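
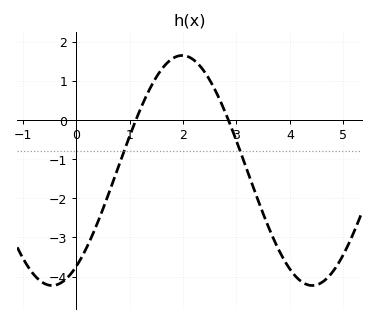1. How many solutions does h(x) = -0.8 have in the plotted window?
2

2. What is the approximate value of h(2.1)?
1.6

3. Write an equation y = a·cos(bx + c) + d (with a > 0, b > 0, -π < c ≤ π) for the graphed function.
y = 2.94cos(1.3x - 2.6) - 1.29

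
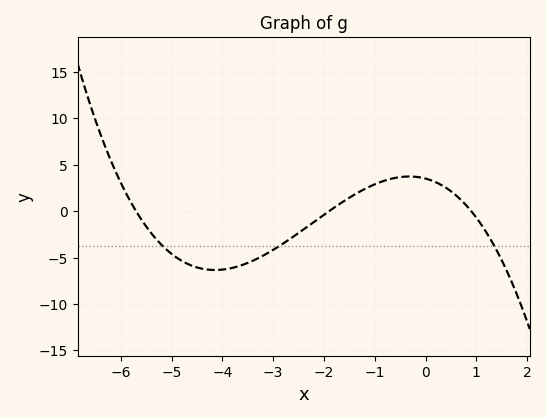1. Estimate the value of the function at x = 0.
3.5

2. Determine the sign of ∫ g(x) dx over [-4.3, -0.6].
negative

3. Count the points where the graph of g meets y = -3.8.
3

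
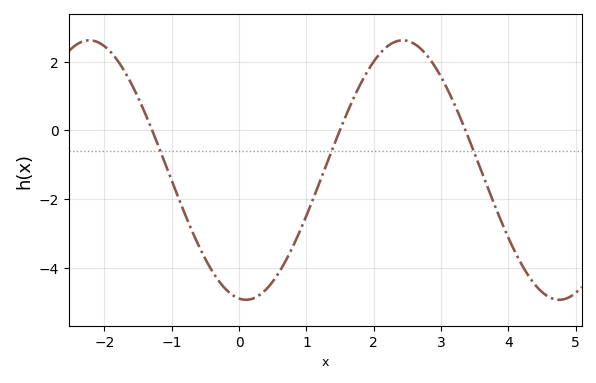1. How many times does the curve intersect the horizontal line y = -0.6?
3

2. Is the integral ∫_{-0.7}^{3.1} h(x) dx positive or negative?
negative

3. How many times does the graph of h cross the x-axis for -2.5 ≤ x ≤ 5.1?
3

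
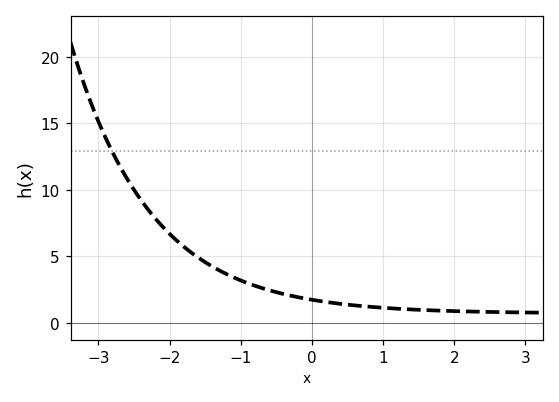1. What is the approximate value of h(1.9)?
1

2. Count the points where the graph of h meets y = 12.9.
1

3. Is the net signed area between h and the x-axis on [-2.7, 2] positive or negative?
positive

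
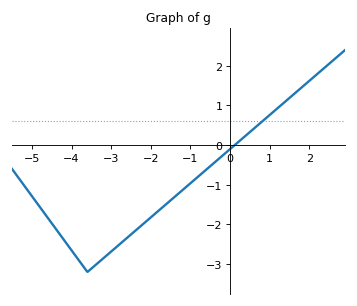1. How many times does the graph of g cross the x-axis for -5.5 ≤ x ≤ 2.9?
1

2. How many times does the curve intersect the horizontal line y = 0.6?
1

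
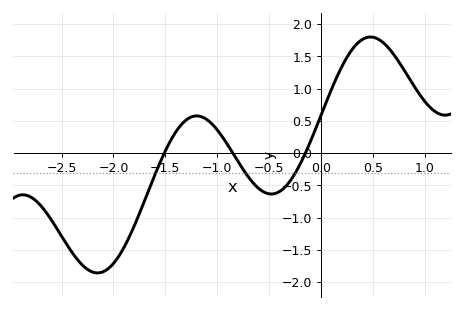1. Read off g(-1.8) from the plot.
-1.13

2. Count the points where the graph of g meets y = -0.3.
3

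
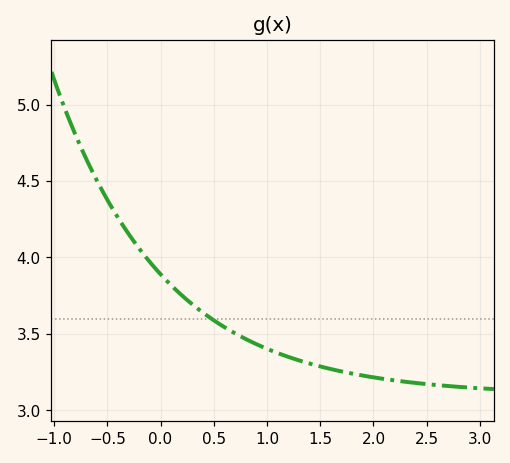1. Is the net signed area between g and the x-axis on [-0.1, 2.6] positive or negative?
positive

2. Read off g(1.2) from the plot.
3.35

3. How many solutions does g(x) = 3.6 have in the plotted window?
1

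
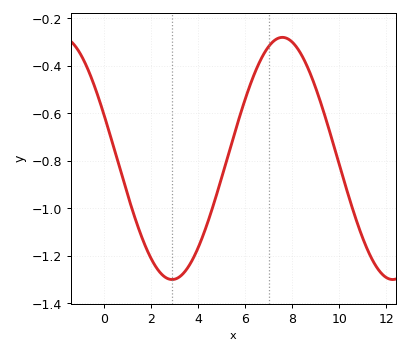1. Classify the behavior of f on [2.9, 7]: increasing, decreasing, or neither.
increasing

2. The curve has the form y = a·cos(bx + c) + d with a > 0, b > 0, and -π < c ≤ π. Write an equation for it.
y = 0.51cos(0.67x + 1.2) - 0.79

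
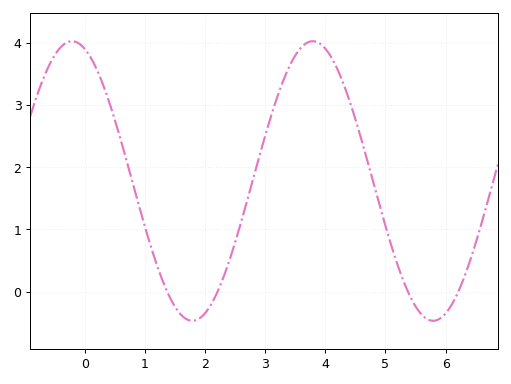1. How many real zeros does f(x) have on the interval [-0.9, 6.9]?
4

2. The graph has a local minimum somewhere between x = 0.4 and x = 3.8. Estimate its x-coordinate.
1.79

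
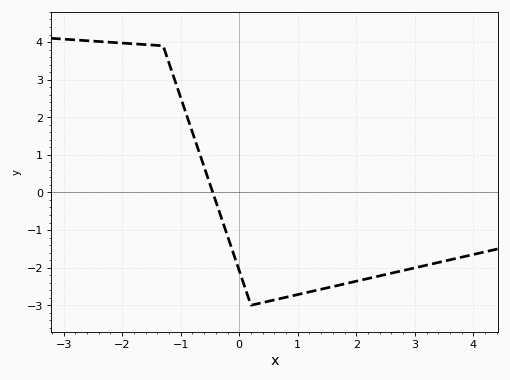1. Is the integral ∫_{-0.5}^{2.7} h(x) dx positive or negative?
negative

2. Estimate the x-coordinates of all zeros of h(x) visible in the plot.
-0.452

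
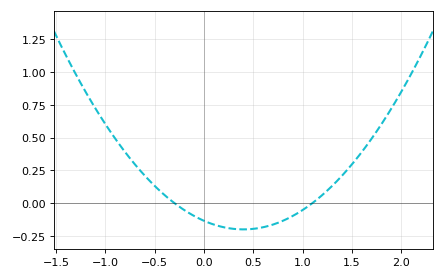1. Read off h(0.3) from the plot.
-0.2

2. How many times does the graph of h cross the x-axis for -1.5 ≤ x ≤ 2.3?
2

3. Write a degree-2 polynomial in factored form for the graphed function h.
y = 0.41(x + 0.3)(x - 1.1)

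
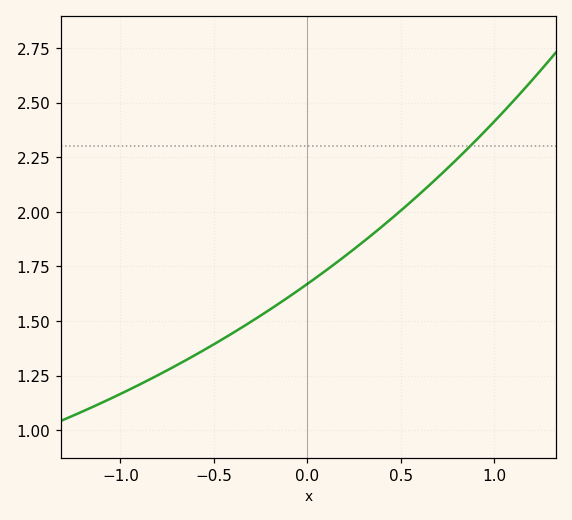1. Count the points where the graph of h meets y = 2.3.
1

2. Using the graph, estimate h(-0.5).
1.39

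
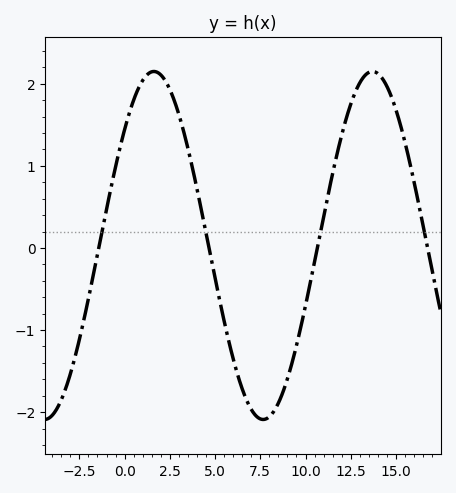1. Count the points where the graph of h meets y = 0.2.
4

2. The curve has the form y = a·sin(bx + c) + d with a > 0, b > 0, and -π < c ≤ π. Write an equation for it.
y = 2.12sin(0.52x + 0.73) + 0.03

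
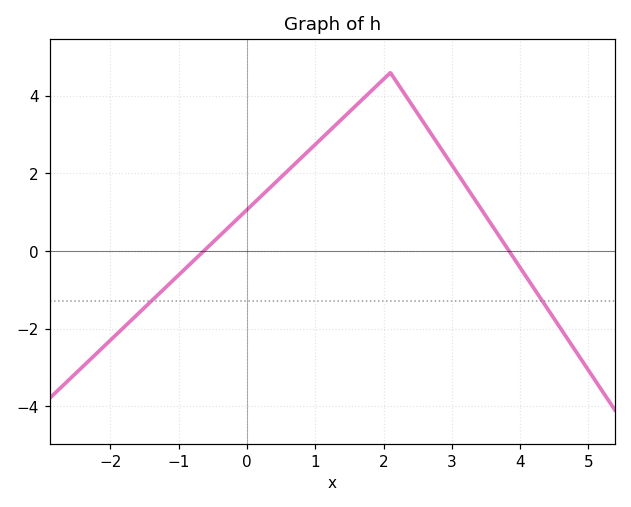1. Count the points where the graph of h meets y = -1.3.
2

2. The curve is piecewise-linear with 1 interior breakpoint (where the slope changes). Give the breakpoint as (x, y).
(2.1, 4.6)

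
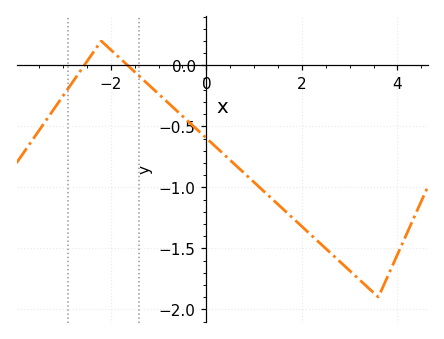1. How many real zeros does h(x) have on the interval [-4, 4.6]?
2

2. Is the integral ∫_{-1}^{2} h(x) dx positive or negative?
negative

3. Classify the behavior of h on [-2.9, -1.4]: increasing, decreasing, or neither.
neither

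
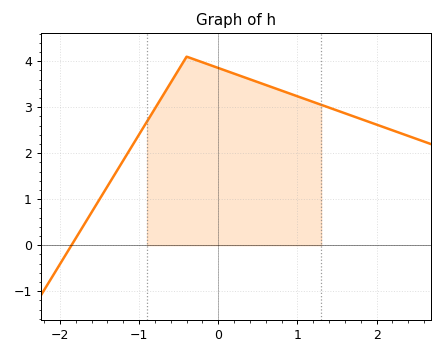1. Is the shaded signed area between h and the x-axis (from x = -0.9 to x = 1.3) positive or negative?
positive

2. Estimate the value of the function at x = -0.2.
3.98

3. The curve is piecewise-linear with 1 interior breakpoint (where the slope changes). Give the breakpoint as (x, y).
(-0.4, 4.1)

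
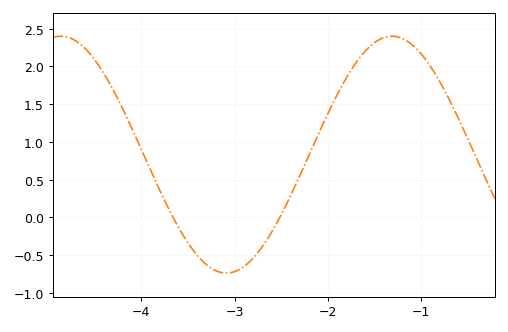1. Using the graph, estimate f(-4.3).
1.7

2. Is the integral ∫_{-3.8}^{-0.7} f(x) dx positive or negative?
positive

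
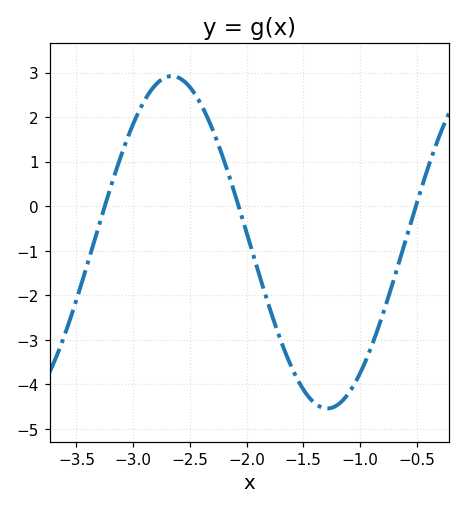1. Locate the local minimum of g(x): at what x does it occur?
-1.29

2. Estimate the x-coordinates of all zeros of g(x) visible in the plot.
-3.25, -2.07, -0.507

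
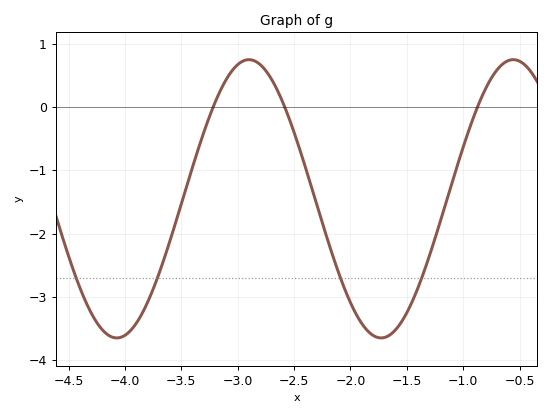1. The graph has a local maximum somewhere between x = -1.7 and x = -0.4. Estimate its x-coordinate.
-0.556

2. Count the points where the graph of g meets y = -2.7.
4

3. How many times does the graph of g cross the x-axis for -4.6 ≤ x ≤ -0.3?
3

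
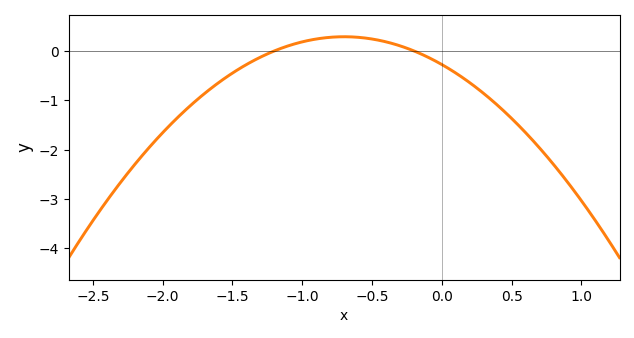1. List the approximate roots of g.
-1.2, -0.2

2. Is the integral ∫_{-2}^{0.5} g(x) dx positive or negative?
negative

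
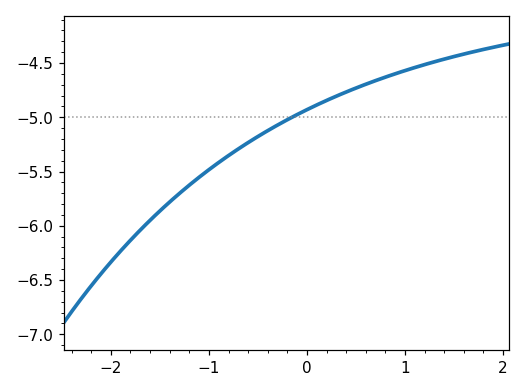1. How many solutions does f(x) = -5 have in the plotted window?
1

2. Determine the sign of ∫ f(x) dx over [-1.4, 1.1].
negative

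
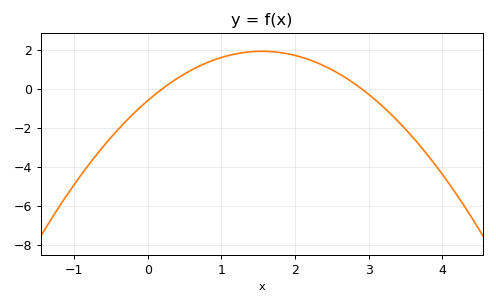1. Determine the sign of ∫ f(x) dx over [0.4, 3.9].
positive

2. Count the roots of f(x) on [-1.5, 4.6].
2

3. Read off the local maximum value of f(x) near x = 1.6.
2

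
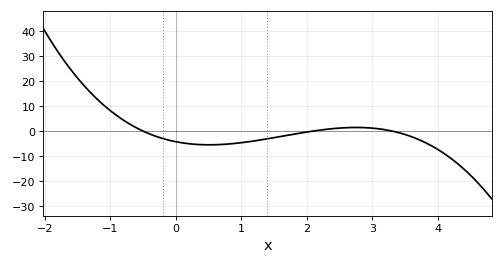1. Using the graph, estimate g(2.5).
1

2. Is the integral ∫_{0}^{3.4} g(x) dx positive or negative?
negative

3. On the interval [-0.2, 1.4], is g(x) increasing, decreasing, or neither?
neither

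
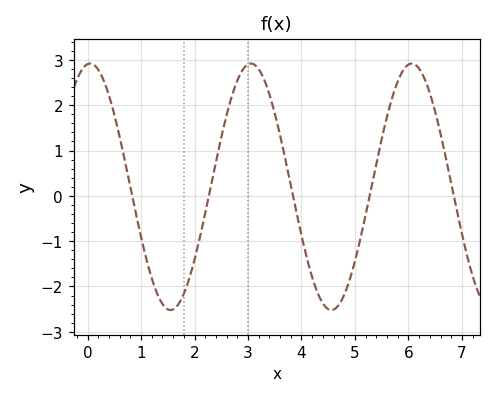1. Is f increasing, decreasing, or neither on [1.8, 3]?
increasing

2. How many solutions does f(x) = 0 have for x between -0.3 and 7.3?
5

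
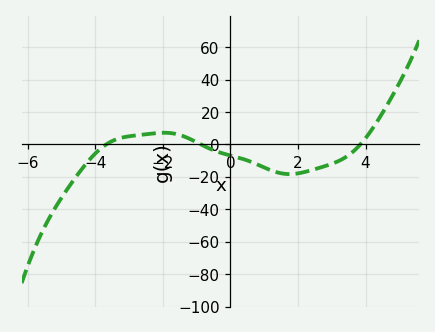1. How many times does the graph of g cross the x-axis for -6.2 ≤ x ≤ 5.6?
3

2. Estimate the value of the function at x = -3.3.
4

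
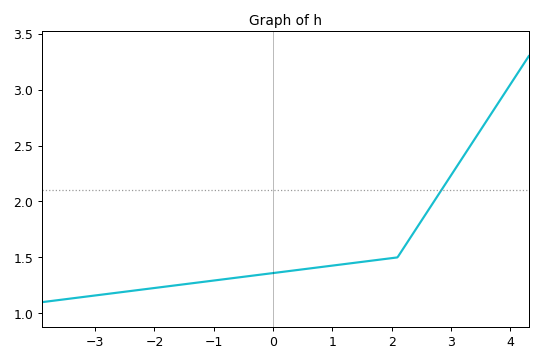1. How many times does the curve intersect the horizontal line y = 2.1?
1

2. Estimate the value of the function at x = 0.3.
1.38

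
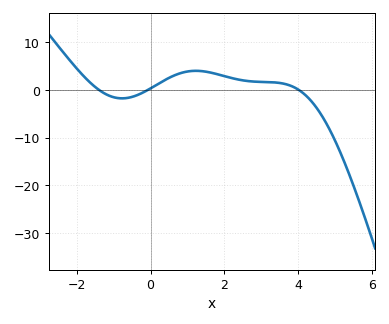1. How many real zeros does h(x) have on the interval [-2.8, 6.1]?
3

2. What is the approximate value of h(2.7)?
2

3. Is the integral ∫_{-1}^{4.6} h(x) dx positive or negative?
positive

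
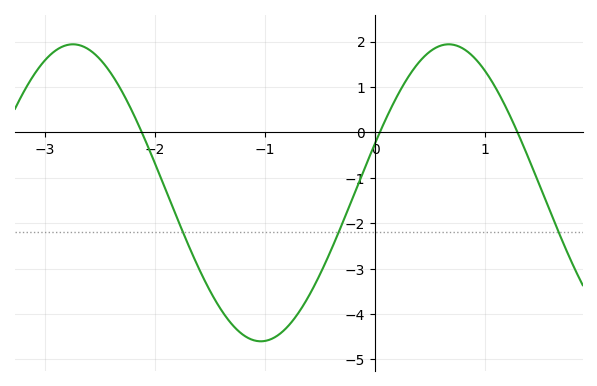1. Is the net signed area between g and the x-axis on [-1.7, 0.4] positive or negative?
negative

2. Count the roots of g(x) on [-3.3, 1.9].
3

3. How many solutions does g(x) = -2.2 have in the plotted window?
3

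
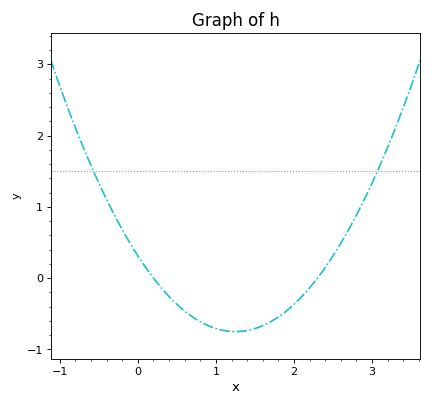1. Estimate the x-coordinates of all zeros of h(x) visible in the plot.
0.2, 2.3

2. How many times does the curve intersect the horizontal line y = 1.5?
2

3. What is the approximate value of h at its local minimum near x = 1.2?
-0.75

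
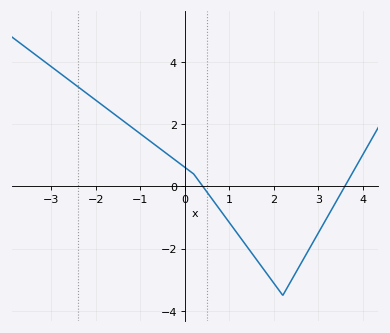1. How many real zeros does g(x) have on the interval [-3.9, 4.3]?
2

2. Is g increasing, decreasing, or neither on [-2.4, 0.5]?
decreasing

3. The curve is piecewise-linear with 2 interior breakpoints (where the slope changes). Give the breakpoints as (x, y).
(0.2, 0.4); (2.2, -3.5)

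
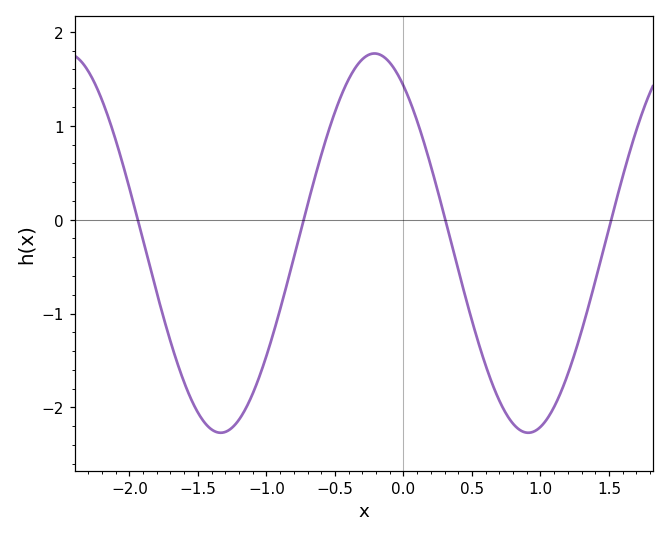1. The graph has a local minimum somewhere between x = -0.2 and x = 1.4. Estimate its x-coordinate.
0.9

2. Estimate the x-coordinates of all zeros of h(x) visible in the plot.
-1.9, -0.7, 0.3, 1.5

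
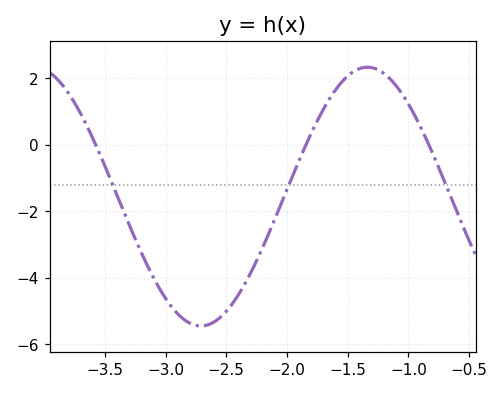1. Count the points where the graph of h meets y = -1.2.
3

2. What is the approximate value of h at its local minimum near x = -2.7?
-5.4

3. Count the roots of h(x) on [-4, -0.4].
3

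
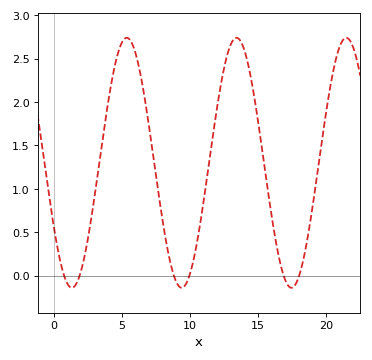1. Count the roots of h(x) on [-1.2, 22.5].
6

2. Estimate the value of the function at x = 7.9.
0.729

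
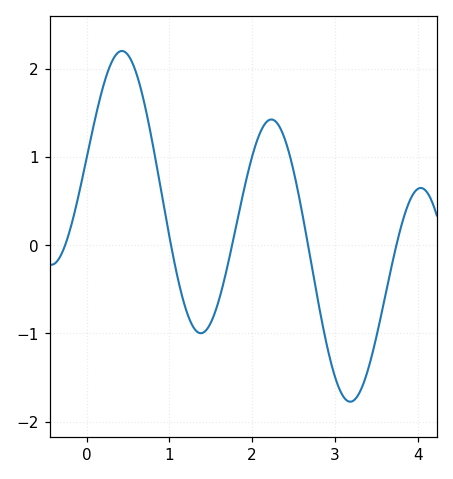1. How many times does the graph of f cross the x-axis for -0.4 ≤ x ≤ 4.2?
5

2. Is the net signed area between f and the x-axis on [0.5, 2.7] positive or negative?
positive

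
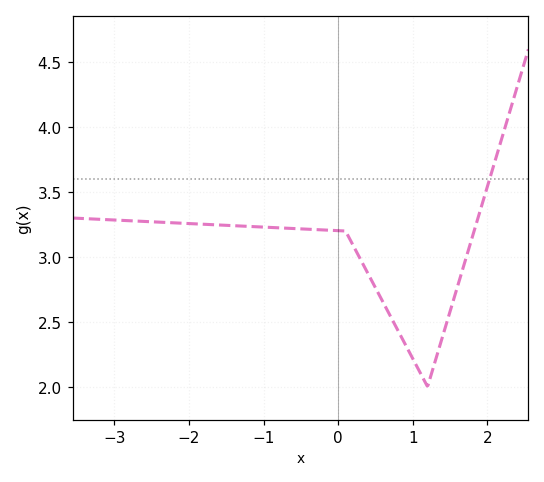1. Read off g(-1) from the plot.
3.23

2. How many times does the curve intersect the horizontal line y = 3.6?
1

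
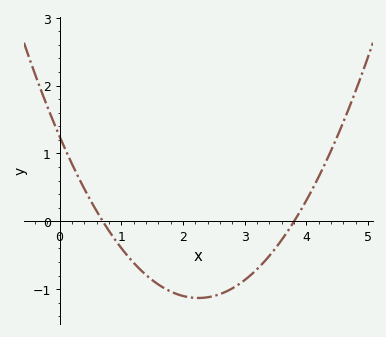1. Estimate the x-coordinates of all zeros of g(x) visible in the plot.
0.7, 3.8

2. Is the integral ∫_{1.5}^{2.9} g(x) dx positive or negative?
negative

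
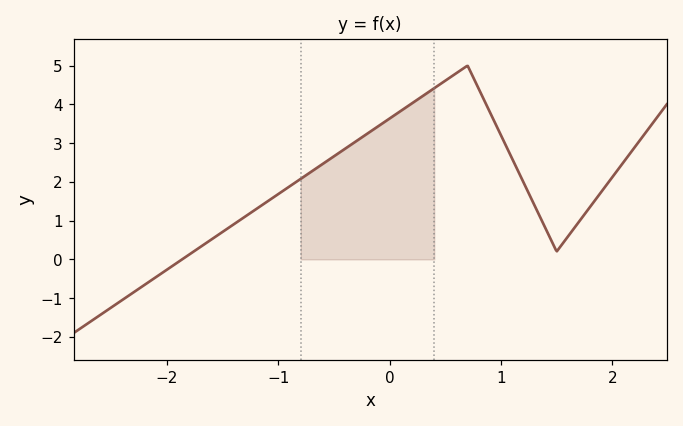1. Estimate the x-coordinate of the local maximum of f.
0.699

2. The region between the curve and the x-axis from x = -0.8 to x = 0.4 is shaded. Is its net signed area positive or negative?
positive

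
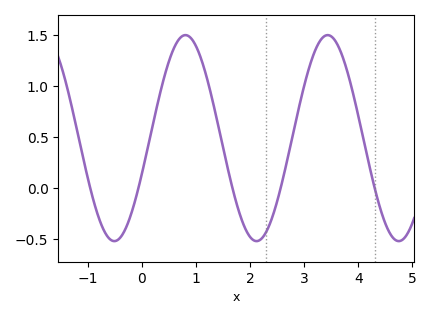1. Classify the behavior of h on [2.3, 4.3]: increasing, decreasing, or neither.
neither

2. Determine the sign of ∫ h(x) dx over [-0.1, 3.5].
positive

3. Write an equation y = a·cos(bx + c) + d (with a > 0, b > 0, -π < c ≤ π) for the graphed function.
y = 1.01cos(2.39x - 1.92) + 0.49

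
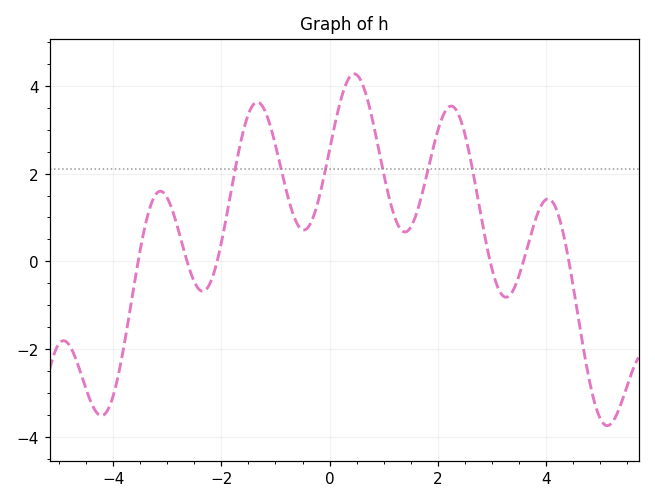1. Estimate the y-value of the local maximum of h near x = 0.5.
4.27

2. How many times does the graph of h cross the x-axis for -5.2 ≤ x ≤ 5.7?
6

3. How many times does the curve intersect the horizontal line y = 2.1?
6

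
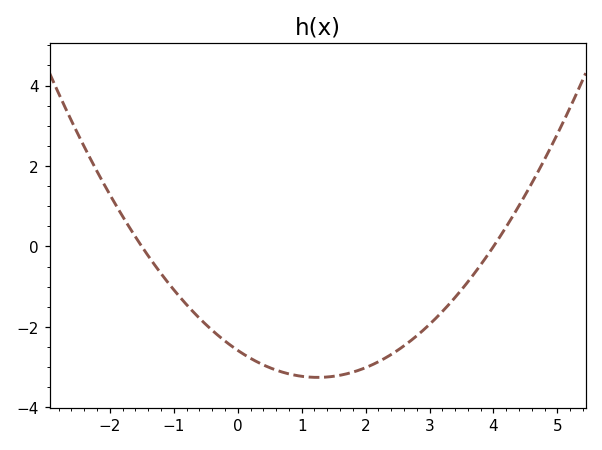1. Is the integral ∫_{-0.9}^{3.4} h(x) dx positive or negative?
negative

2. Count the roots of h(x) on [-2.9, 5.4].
2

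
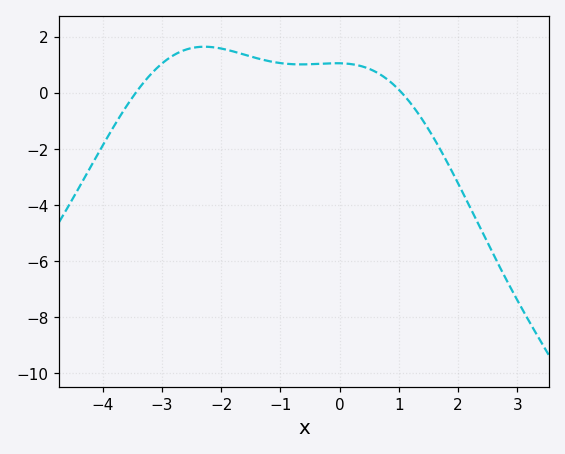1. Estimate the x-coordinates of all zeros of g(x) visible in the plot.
-3.4, 1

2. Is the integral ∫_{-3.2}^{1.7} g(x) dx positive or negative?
positive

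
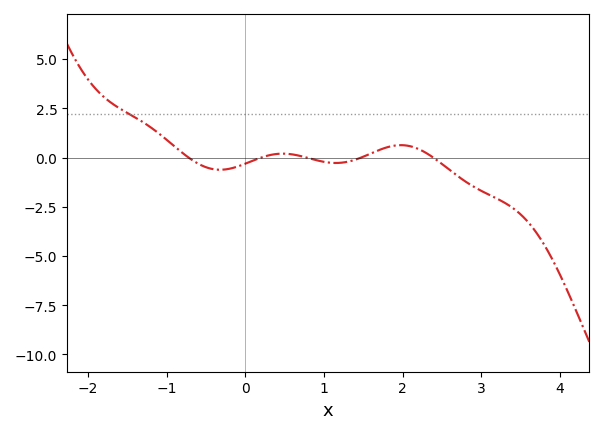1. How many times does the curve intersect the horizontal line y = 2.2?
1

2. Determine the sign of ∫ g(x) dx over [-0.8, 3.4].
negative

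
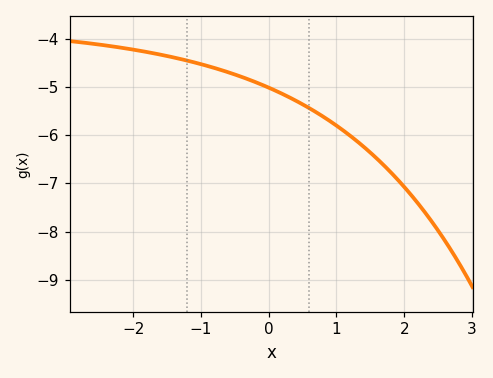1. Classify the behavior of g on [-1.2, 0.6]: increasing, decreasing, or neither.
decreasing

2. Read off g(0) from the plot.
-5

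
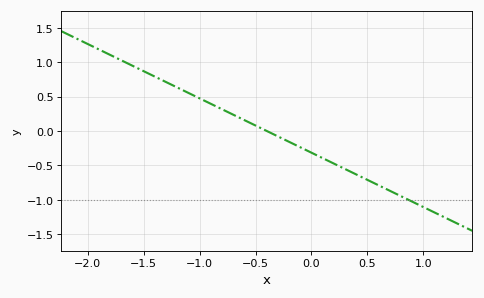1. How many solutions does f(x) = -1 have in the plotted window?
1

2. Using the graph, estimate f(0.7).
-0.869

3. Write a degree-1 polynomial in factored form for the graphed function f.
y = -0.79(x + 0.4)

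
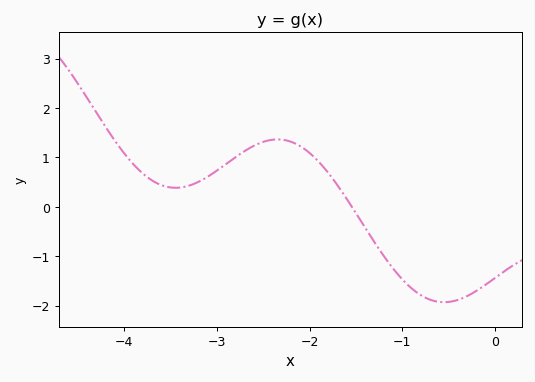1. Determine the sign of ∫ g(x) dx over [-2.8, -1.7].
positive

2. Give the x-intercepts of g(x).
-1.54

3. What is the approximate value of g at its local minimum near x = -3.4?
0.387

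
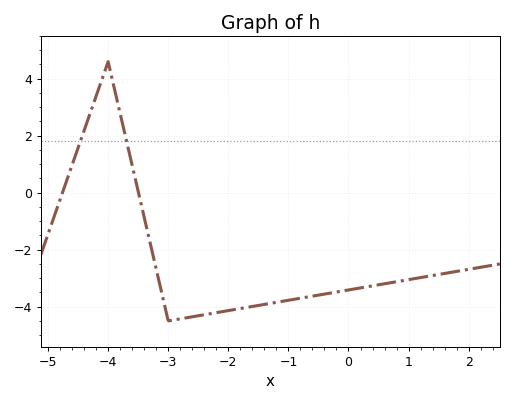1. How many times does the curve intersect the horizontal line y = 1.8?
2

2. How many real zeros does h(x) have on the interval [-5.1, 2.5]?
2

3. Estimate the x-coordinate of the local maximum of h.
-4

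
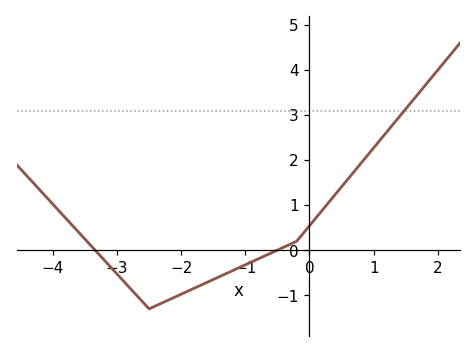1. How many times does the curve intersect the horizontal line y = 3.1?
1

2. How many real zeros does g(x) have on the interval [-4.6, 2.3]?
2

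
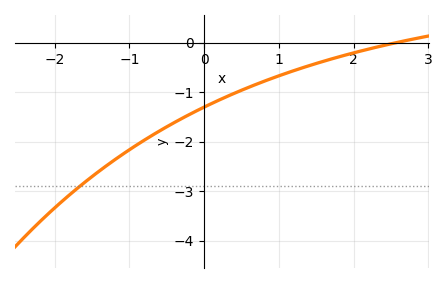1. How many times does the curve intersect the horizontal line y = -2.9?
1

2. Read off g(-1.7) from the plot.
-2.94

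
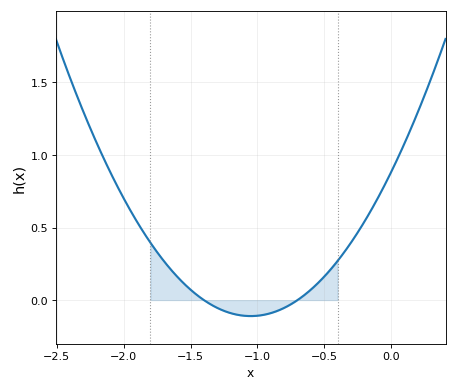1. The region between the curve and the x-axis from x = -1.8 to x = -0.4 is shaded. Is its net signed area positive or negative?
positive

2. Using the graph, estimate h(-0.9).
-0.09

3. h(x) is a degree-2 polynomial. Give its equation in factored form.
y = 0.9(x + 1.4)(x + 0.7)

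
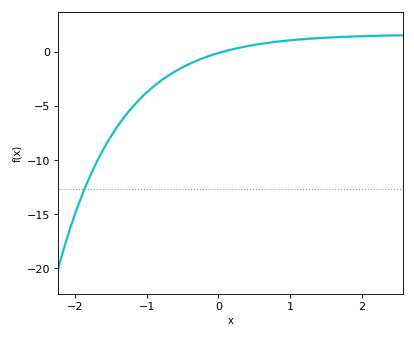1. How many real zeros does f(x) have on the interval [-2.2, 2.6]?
1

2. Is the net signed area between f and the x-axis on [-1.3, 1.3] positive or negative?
negative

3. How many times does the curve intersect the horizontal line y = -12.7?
1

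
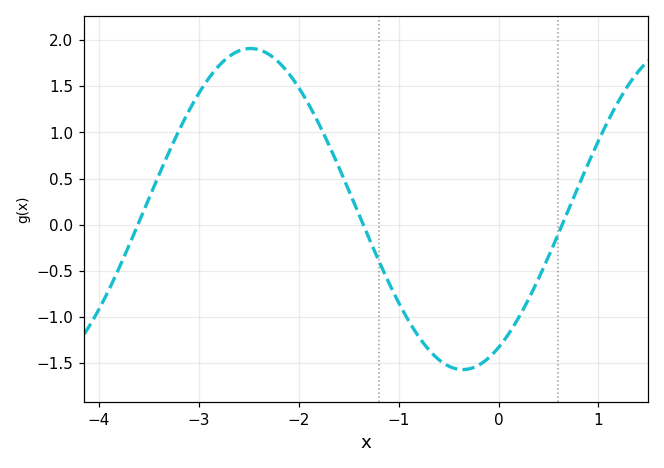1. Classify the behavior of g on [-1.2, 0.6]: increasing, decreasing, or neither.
neither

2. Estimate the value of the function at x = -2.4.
1.9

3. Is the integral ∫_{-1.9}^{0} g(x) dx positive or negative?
negative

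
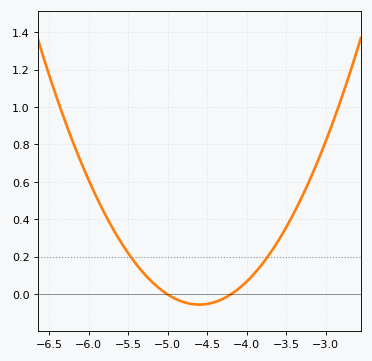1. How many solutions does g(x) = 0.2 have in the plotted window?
2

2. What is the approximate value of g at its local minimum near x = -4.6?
-0.06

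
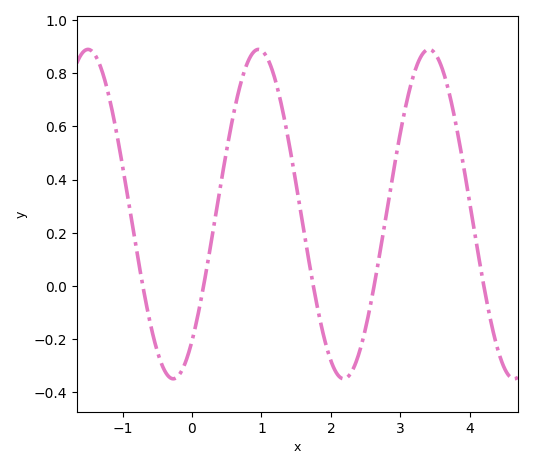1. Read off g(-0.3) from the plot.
-0.34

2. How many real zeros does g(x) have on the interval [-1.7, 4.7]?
5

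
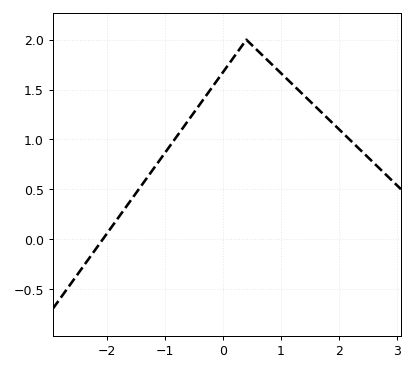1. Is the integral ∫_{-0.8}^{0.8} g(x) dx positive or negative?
positive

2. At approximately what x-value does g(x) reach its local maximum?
0.4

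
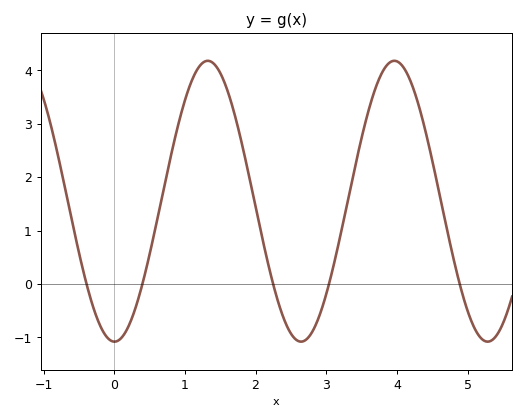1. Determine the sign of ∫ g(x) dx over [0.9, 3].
positive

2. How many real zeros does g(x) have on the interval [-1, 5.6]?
5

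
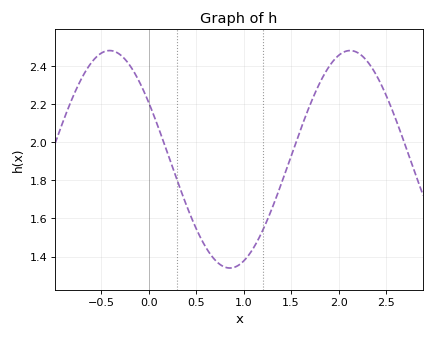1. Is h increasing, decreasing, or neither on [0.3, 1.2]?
neither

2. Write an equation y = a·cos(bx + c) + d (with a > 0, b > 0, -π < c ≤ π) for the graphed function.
y = 0.57cos(2.48x + 1.02) + 1.91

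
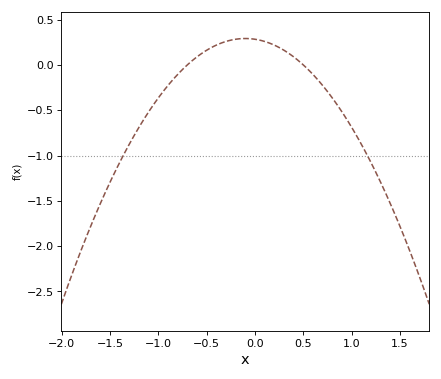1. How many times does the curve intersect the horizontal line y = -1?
2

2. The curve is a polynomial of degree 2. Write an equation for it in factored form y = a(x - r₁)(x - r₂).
y = -0.81(x + 0.7)(x - 0.5)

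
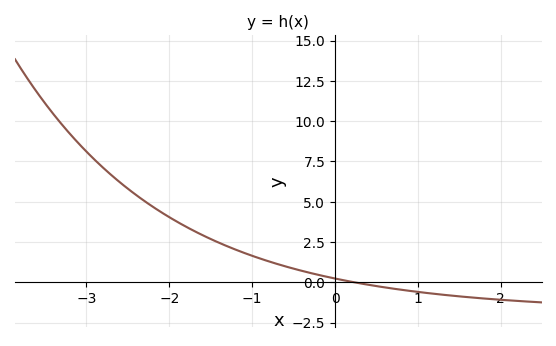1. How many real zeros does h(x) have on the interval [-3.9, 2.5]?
1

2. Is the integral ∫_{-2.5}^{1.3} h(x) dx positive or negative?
positive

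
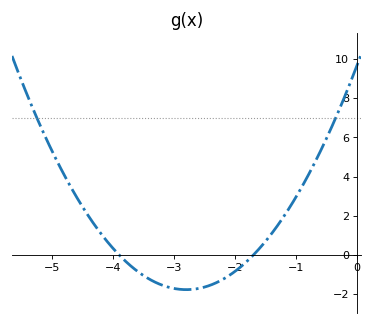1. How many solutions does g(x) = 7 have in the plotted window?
2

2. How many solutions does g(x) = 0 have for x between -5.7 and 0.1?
2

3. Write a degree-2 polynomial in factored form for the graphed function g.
y = 1.46(x + 3.9)(x + 1.7)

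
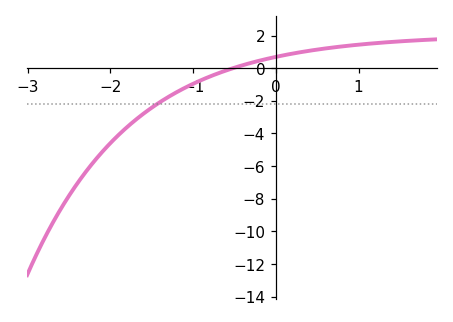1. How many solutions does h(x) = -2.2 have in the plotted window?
1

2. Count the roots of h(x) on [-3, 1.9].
1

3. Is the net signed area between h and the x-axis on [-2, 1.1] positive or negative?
negative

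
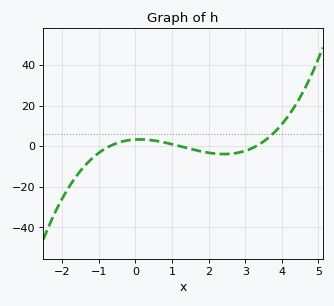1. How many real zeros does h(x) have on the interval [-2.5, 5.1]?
3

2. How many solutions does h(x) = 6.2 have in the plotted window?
1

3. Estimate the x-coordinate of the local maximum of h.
0.112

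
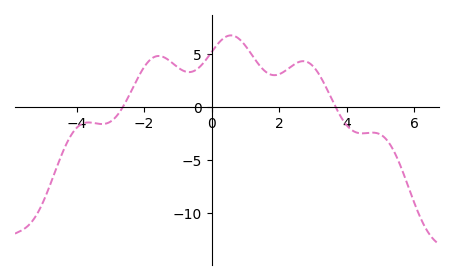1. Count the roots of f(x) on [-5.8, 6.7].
2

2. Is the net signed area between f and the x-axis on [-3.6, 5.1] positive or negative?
positive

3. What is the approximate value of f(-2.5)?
0.709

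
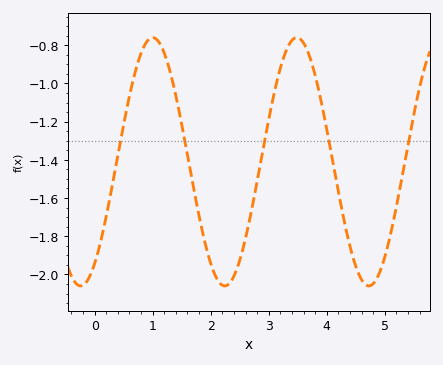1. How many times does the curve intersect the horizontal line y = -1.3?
5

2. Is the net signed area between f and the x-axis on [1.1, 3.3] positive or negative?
negative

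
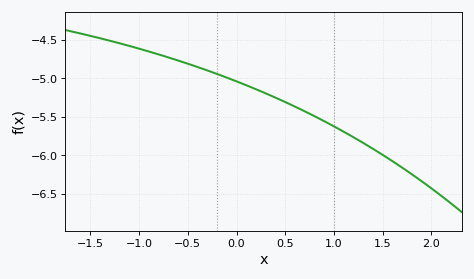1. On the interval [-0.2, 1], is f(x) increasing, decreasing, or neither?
decreasing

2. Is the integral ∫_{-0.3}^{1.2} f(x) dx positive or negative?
negative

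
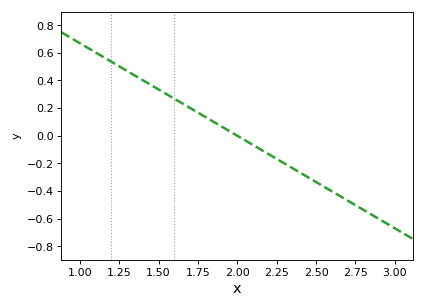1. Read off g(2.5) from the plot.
-0.335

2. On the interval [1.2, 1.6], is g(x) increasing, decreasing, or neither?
decreasing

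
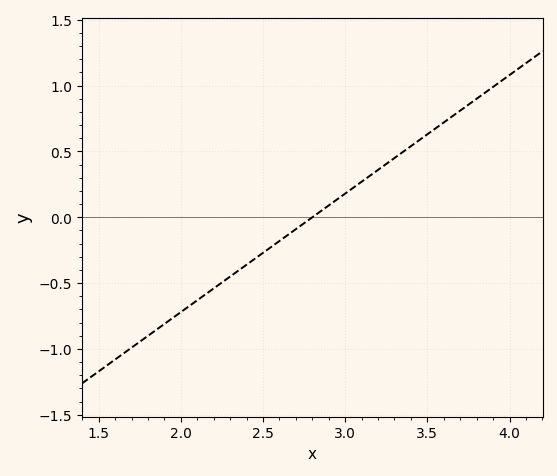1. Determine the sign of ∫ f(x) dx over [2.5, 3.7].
positive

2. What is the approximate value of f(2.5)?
-0.27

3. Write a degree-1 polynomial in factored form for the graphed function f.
y = 0.9(x - 2.8)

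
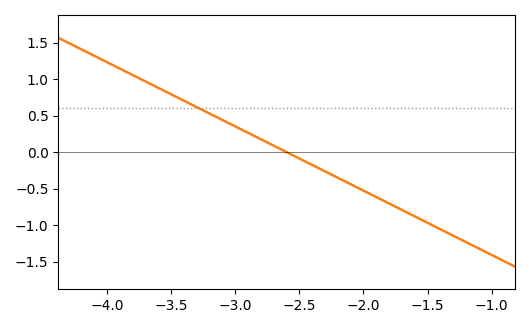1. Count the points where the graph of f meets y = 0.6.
1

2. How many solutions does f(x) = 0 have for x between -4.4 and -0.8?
1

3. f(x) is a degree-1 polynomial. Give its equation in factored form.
y = -0.88(x + 2.6)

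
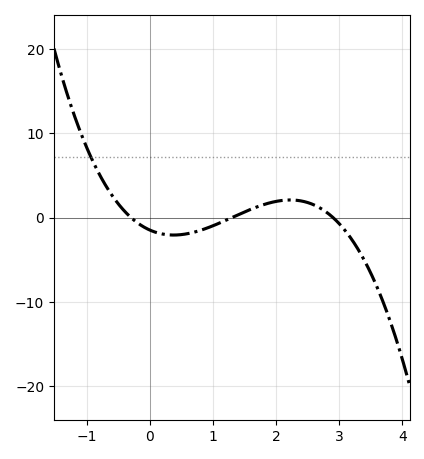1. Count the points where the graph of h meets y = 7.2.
1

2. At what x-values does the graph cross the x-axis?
-0.3, 1.3, 2.9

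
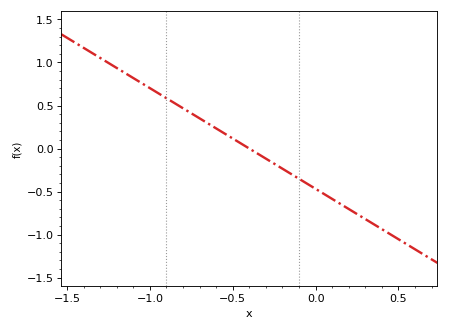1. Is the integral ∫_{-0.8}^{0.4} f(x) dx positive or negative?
negative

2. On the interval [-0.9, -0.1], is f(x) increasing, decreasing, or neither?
decreasing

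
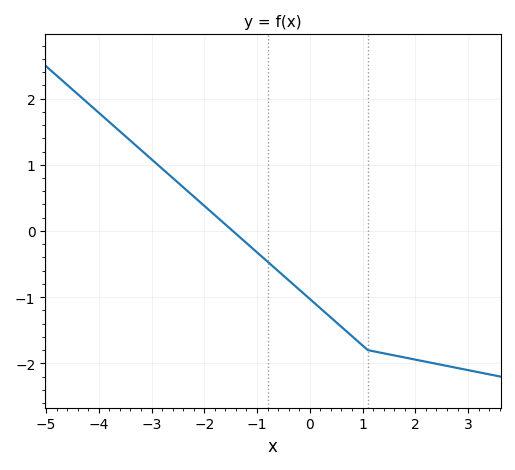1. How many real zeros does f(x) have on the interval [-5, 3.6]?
1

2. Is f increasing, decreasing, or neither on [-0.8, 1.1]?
decreasing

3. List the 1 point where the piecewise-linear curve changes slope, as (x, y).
(1.1, -1.8)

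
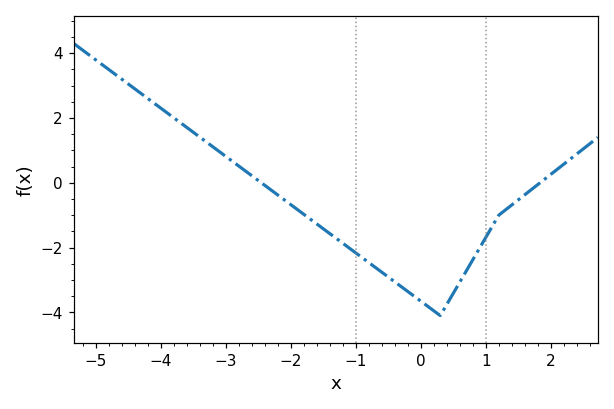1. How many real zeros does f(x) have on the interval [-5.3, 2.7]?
2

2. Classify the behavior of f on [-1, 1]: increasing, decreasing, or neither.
neither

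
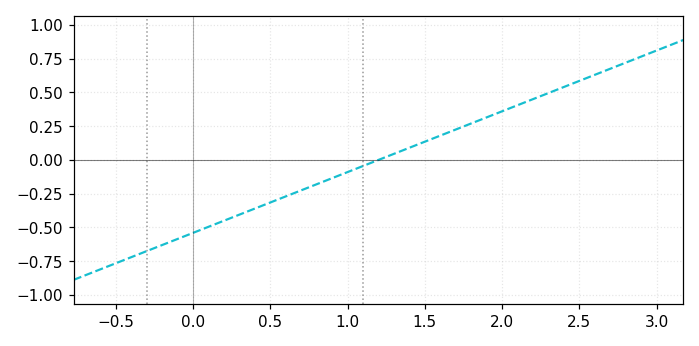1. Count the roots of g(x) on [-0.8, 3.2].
1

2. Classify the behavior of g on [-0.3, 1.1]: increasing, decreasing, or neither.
increasing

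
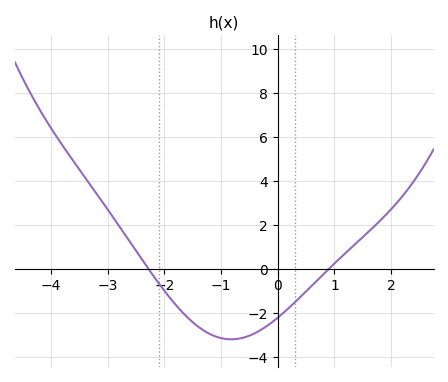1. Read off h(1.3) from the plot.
0.971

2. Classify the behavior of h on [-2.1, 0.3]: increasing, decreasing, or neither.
neither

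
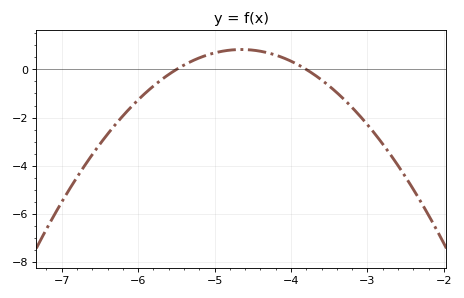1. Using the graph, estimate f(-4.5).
0.8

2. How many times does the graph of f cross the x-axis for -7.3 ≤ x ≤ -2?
2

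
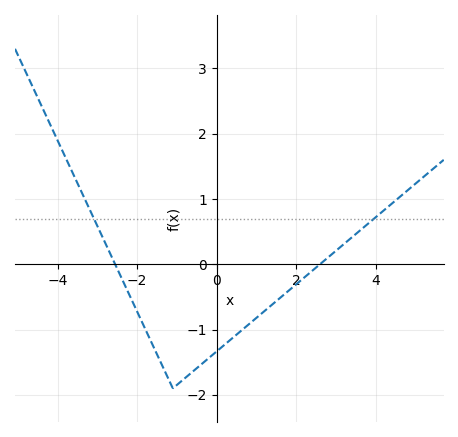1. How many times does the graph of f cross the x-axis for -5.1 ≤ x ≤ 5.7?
2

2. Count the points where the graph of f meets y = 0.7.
2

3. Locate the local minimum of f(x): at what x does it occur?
-1.2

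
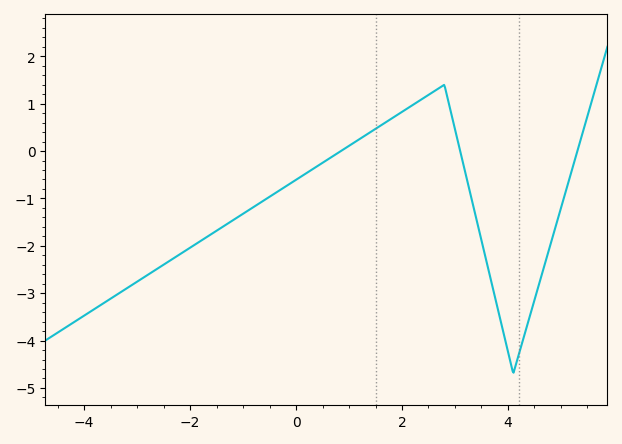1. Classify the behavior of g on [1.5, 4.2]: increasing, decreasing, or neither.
neither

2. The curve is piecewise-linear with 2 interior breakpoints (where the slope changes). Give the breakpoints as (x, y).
(2.8, 1.4); (4.1, -4.7)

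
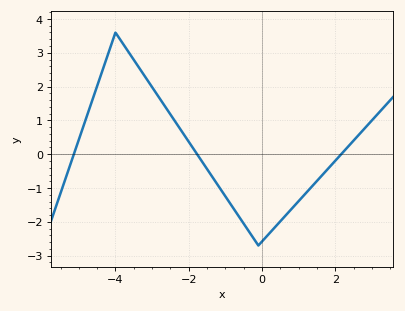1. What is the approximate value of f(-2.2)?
0.692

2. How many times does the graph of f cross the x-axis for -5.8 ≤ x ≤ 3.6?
3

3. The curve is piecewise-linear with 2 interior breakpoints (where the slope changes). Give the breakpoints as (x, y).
(-4, 3.6); (-0.1, -2.7)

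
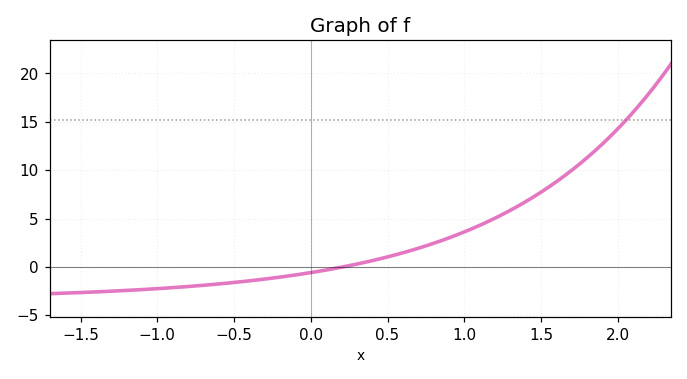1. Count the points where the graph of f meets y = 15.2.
1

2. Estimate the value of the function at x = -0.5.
-1.61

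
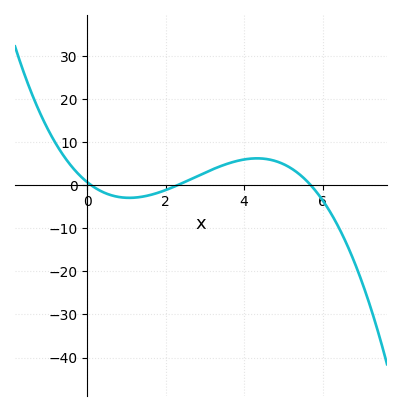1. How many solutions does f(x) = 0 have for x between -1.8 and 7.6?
3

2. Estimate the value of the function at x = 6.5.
-11.4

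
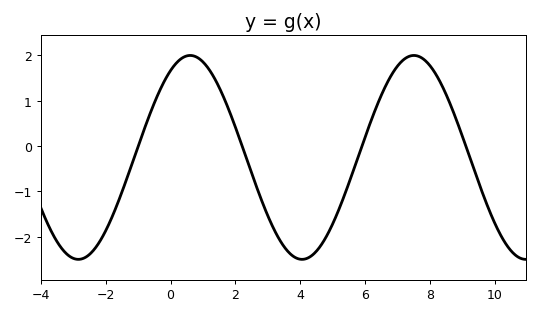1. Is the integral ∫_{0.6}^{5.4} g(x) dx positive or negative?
negative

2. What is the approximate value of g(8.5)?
1.1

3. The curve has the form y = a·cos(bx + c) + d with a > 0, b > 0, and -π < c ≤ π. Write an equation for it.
y = 2.25cos(0.91x - 0.55) - 0.25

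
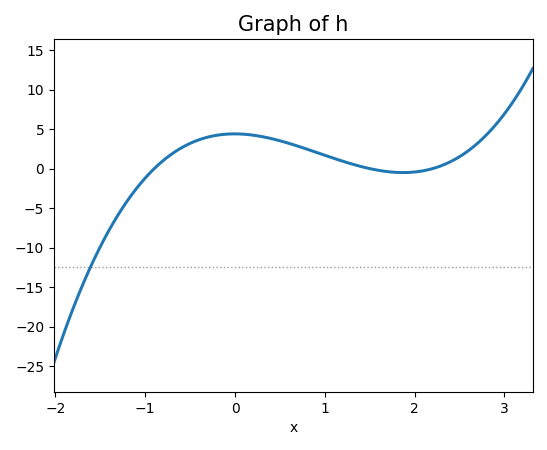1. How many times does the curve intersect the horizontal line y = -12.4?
1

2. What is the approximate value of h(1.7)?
-0.5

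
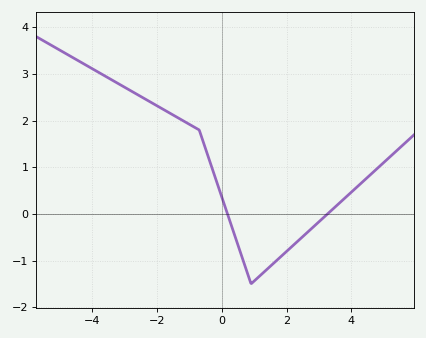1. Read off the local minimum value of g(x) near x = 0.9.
-1.5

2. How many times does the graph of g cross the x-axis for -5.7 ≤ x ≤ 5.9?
2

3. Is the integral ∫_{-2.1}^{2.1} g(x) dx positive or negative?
positive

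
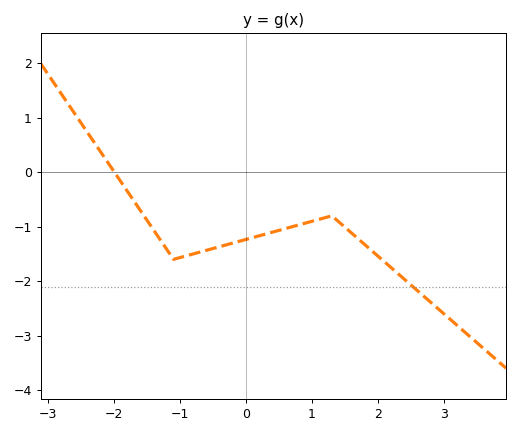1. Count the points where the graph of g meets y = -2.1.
1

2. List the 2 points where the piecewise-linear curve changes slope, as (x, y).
(-1.1, -1.6); (1.3, -0.8)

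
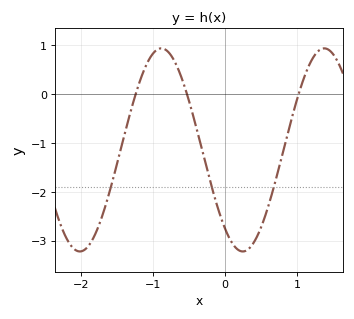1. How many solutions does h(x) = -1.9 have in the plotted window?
3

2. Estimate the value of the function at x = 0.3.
-3.2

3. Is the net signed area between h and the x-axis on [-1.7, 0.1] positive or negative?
negative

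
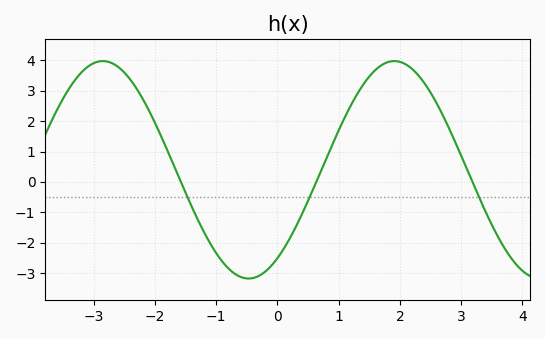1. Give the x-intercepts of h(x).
-1.58, 0.634, 3.18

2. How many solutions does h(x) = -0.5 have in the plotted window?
3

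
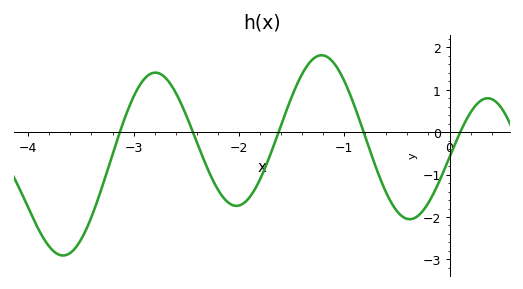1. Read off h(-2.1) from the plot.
-1.66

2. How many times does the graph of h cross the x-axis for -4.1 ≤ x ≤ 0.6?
5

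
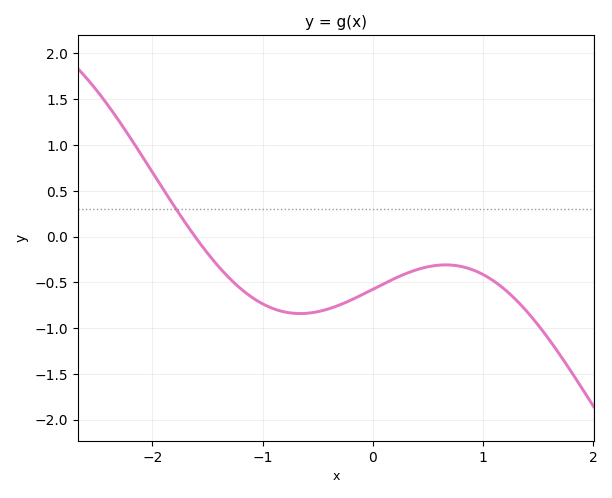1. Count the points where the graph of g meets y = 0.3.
1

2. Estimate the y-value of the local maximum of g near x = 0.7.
-0.3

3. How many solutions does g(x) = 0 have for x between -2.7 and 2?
1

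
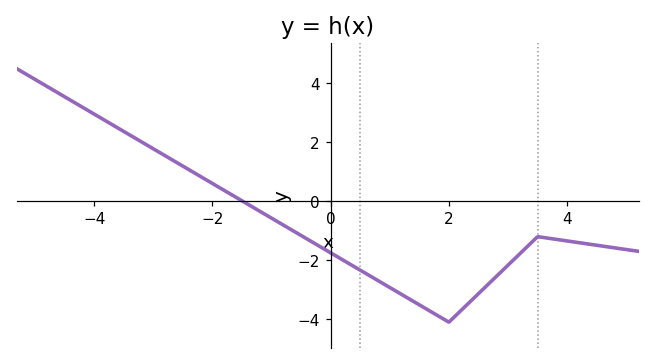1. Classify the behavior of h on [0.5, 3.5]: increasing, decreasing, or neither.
neither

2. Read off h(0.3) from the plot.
-2.1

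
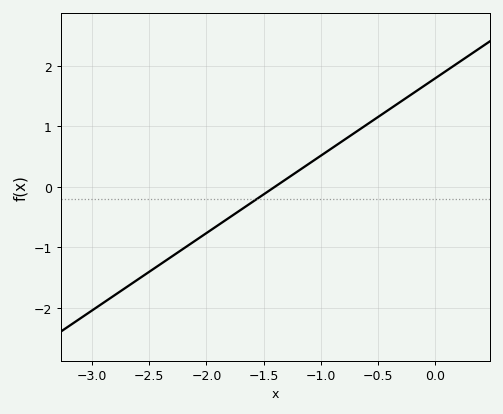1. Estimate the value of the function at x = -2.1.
-0.896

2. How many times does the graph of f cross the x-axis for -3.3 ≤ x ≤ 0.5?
1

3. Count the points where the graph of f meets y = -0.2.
1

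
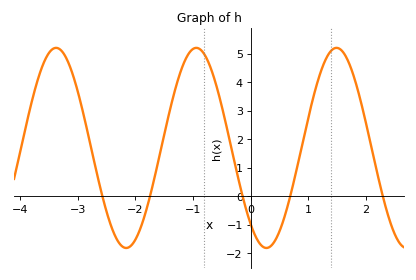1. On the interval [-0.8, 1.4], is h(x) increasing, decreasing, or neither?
neither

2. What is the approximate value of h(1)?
2.72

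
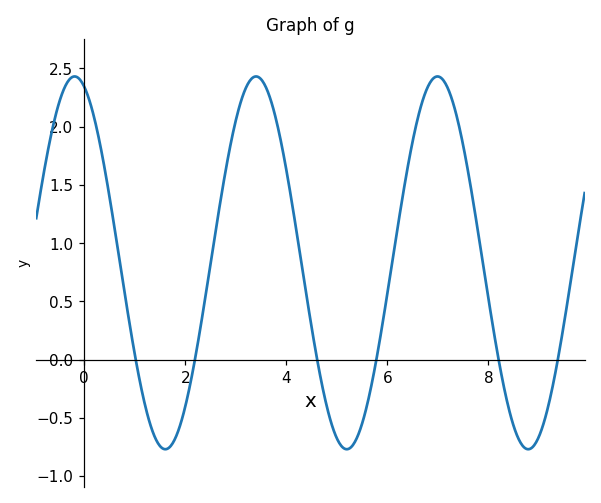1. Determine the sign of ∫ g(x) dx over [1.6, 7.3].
positive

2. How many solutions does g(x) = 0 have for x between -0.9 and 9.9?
6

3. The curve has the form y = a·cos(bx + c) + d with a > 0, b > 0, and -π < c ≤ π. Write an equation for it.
y = 1.6cos(1.8x + 0.33) + 0.83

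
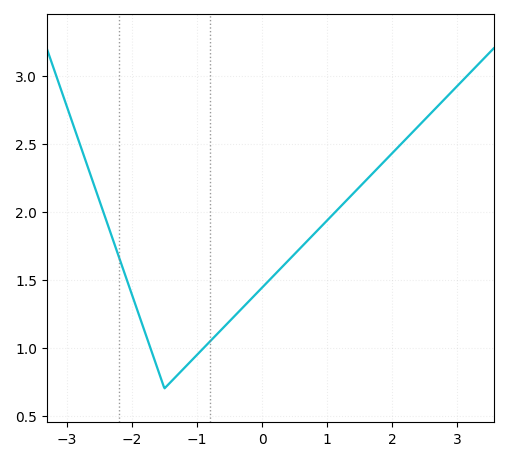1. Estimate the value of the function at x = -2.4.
1.94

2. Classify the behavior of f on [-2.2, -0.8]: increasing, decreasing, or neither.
neither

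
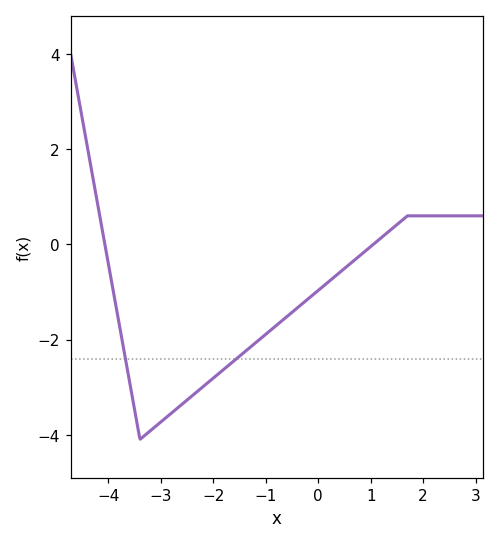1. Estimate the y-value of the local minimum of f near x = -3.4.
-4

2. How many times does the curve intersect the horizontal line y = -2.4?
2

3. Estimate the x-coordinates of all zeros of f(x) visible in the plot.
-4, 1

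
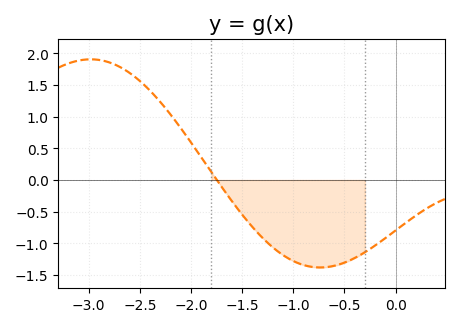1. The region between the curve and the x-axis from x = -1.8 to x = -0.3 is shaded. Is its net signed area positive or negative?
negative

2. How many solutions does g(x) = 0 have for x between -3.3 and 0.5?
1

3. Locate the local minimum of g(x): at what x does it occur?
-0.737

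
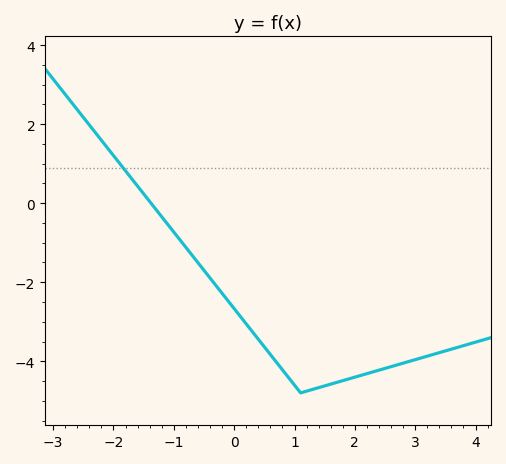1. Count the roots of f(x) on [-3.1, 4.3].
1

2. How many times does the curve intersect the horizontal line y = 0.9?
1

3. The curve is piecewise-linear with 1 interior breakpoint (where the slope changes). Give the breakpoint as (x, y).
(1.1, -4.8)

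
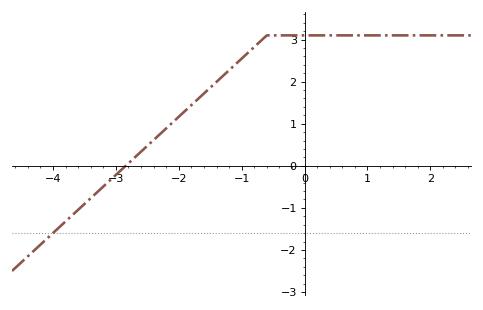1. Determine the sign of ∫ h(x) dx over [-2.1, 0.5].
positive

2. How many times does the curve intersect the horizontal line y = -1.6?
1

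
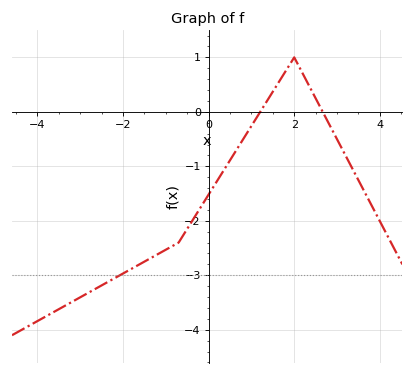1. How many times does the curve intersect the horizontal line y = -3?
1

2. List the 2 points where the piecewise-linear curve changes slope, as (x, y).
(-0.7, -2.4); (2, 1)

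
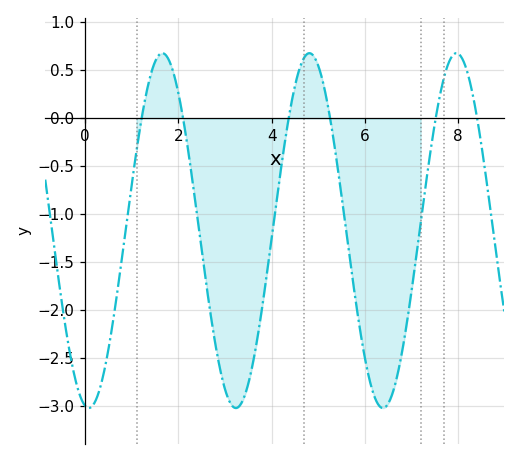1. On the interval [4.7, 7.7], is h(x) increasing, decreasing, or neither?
neither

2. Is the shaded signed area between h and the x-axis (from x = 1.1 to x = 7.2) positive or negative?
negative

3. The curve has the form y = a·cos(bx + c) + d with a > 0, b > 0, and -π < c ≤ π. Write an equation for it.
y = 1.85cos(1.99x + 2.99) - 1.17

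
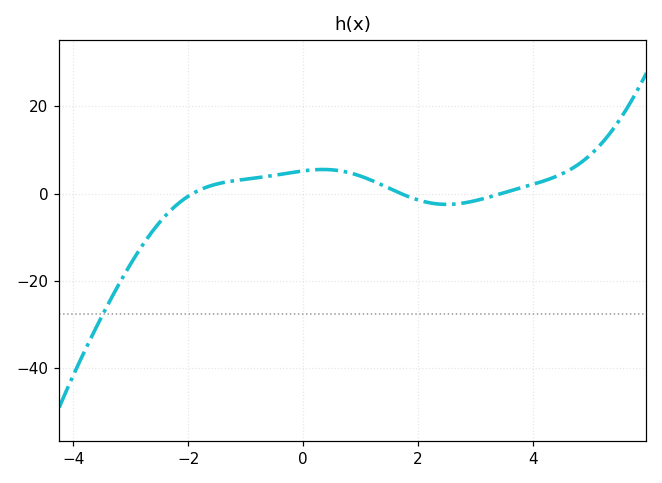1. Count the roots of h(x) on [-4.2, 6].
3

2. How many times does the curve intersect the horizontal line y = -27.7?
1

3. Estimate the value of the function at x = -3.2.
-20.6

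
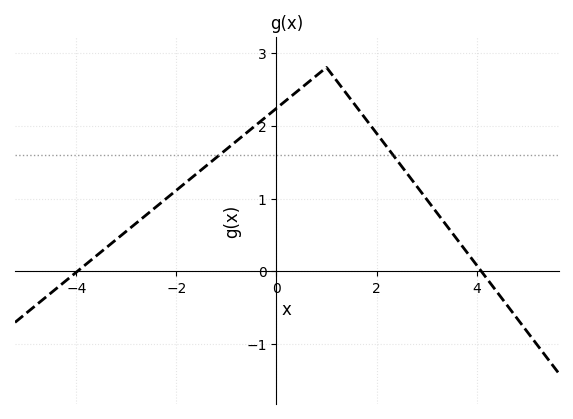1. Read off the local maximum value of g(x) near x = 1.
2.8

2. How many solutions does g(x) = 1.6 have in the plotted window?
2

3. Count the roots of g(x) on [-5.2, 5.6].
2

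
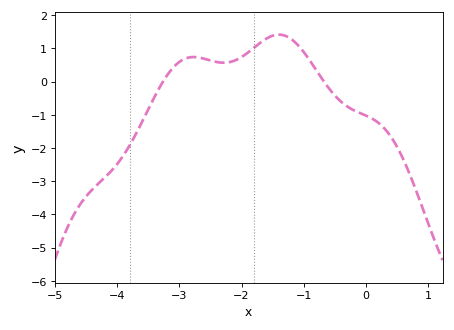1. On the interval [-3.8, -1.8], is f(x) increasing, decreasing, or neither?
neither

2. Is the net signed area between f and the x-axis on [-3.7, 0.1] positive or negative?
positive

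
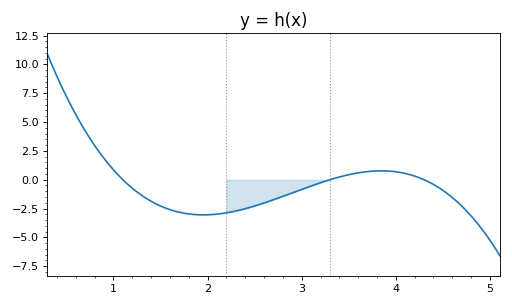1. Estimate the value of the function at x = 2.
-3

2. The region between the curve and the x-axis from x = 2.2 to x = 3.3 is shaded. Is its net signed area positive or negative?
negative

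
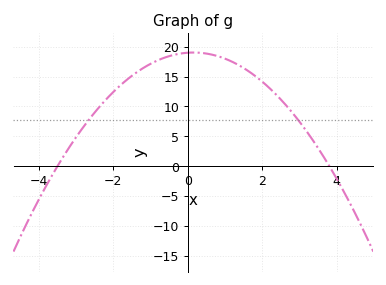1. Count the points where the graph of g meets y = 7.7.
2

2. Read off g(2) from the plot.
14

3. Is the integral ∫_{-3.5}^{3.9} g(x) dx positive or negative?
positive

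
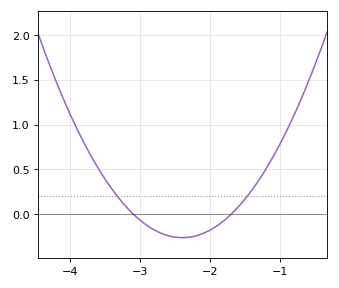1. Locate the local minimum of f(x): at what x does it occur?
-2.4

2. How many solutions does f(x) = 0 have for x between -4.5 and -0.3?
2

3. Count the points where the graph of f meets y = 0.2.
2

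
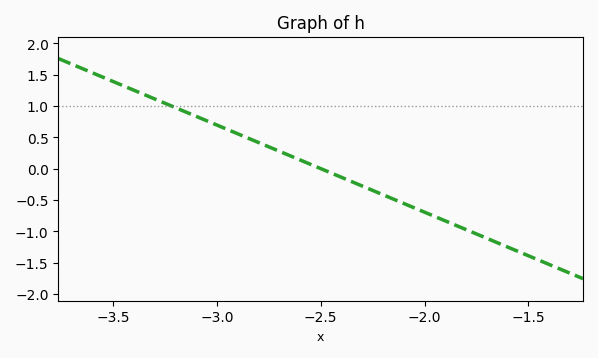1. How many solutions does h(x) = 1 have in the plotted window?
1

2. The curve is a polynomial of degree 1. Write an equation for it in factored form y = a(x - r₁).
y = -1.39(x + 2.5)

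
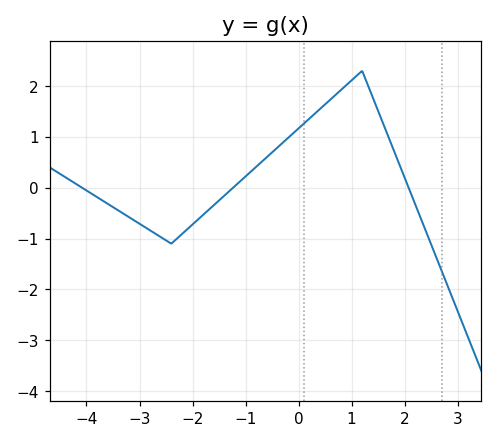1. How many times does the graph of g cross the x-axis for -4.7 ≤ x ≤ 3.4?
3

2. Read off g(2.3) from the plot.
-0.6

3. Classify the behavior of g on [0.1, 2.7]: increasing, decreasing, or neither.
neither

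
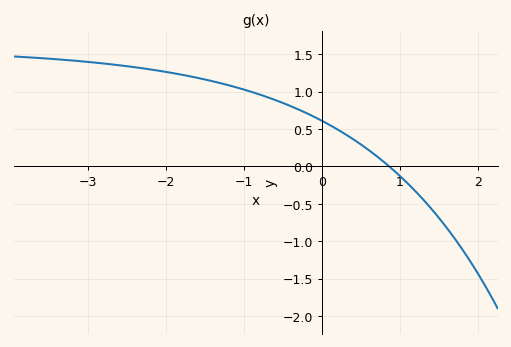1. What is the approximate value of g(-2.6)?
1.35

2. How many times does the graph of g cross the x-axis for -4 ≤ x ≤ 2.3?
1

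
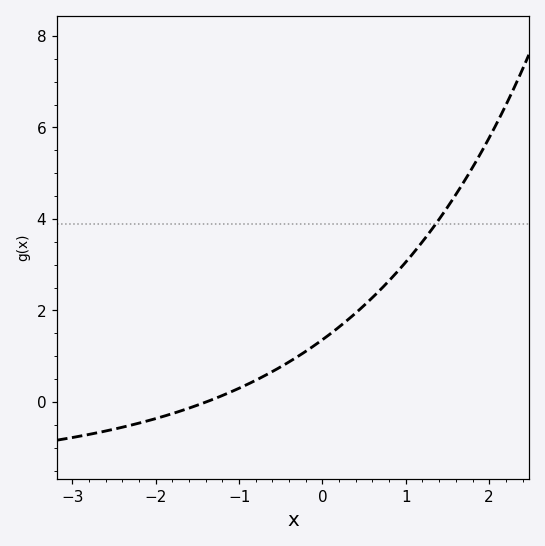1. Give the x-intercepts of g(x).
-1.39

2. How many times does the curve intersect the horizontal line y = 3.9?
1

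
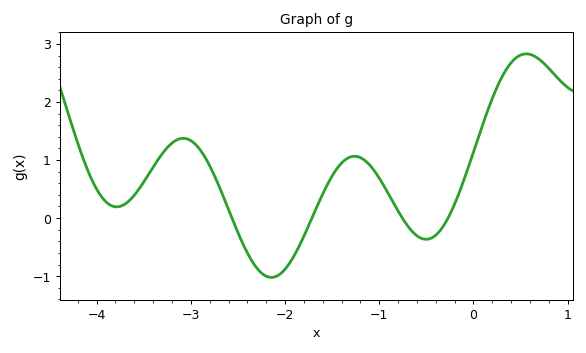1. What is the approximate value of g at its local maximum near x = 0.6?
2.83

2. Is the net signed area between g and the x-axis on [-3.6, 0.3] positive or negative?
positive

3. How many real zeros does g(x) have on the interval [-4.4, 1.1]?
4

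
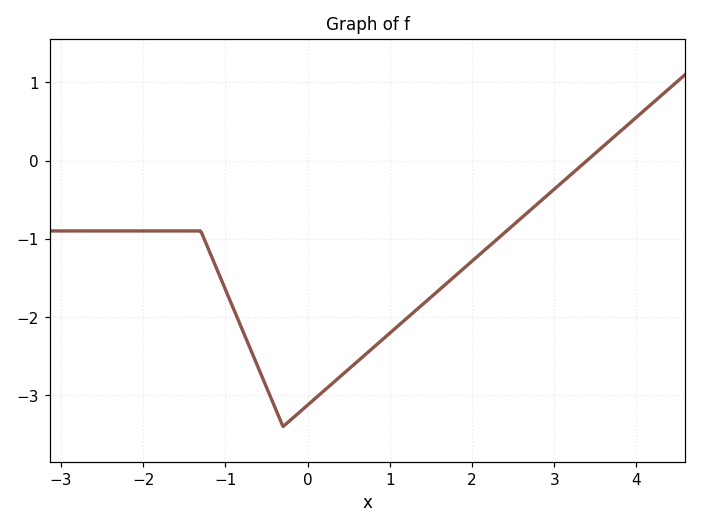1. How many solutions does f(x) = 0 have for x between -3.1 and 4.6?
1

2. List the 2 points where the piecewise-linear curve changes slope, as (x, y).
(-1.3, -0.9); (-0.3, -3.4)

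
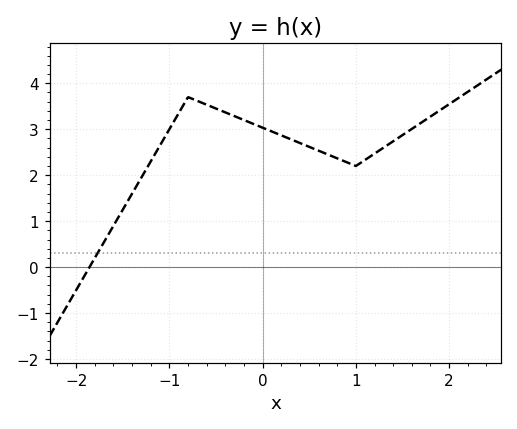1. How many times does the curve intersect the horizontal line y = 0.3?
1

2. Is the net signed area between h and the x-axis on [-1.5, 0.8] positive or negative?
positive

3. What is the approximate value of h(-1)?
3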